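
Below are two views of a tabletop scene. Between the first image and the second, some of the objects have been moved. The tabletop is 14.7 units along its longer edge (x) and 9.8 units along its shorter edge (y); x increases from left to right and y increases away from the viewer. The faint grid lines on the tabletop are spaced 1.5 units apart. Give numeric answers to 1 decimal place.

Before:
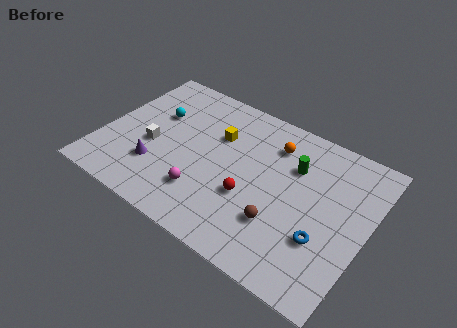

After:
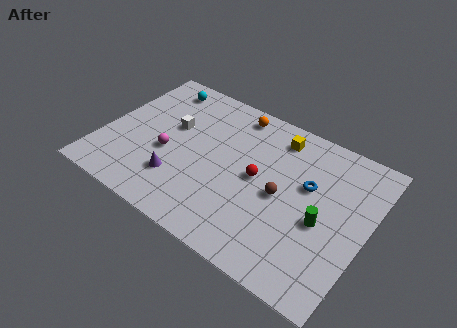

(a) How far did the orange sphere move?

2.6

The orange sphere moved from about (9.1, 7.6) to (6.7, 8.6), a distance of √(2.4² + 1.0²) ≈ 2.6.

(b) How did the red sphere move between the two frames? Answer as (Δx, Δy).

(0.2, 1.4)

From the two frames, the red sphere sits at roughly (8.5, 3.6) before and (8.7, 5.0) after.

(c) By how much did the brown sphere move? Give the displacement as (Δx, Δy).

(-0.2, 1.7)

From the two frames, the brown sphere sits at roughly (10.3, 2.9) before and (10.1, 4.6) after.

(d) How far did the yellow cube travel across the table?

3.5

The yellow cube moved from about (6.1, 6.6) to (9.2, 8.2), a distance of √(3.1² + 1.6²) ≈ 3.5.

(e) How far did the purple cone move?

1.3

The purple cone was near (3.3, 2.8) before and (4.6, 2.6) after, so it travelled √(1.3² + 0.2²) ≈ 1.3 units.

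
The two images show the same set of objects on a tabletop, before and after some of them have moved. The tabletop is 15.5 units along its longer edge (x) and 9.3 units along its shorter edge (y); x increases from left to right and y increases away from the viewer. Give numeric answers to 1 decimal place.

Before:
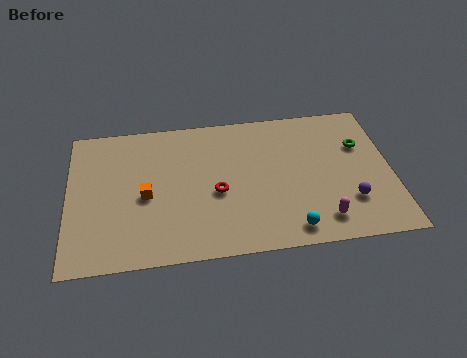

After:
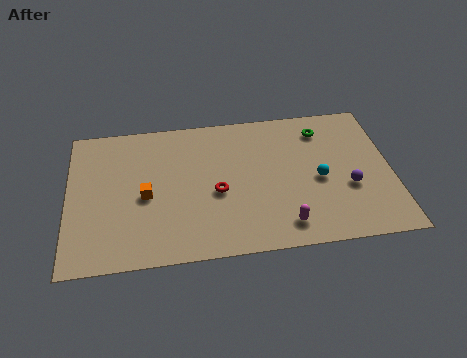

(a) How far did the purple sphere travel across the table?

0.9

The purple sphere moved from about (13.4, 2.6) to (13.4, 3.5), a distance of √(0.0² + 0.9²) ≈ 0.9.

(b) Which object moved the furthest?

the cyan sphere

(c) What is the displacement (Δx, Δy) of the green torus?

(-1.8, 1.3)

The green torus started near (14.1, 6.2) and ended near (12.3, 7.5).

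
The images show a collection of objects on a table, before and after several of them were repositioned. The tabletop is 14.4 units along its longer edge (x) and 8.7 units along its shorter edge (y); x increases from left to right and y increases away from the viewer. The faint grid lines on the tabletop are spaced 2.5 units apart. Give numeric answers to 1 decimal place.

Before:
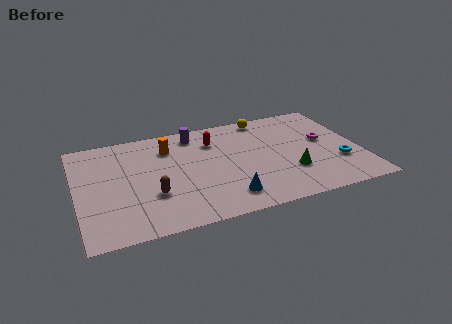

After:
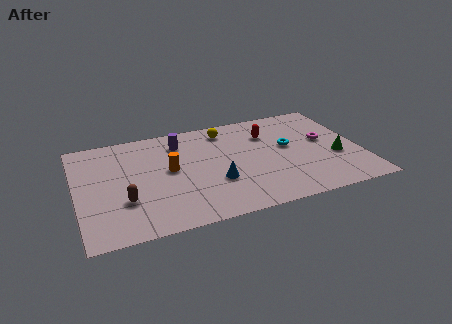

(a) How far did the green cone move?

2.5

From (10.7, 2.7) to (13.1, 3.3), the green cone covered √(2.4² + 0.6²) ≈ 2.5 units.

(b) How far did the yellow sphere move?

2.2

The yellow sphere moved from about (9.9, 7.8) to (7.8, 7.3), a distance of √(2.1² + 0.5²) ≈ 2.2.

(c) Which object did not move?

the magenta torus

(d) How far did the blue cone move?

1.5

The blue cone was near (7.3, 1.6) before and (6.9, 3.0) after, so it travelled √(0.4² + 1.4²) ≈ 1.5 units.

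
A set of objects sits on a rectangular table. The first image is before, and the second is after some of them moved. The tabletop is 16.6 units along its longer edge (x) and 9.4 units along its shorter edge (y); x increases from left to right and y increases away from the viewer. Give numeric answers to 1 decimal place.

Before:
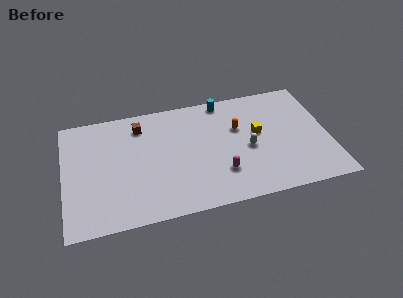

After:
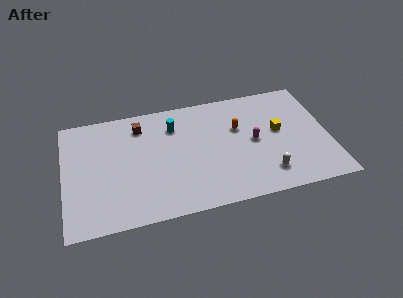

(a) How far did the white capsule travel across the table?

2.5

The white capsule moved from about (11.5, 4.2) to (12.5, 1.9), a distance of √(1.0² + 2.3²) ≈ 2.5.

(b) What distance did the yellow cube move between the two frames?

1.3

The yellow cube was near (12.2, 5.3) before and (13.5, 5.2) after, so it travelled √(1.3² + 0.1²) ≈ 1.3 units.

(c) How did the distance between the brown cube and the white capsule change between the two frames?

+2.1

They were about 7.4 units apart before and 9.5 after — 2.1 units further apart.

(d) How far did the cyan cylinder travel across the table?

3.5

The cyan cylinder was near (10.2, 8.5) before and (7.0, 7.1) after, so it travelled √(3.2² + 1.4²) ≈ 3.5 units.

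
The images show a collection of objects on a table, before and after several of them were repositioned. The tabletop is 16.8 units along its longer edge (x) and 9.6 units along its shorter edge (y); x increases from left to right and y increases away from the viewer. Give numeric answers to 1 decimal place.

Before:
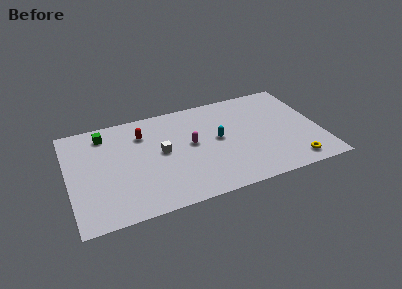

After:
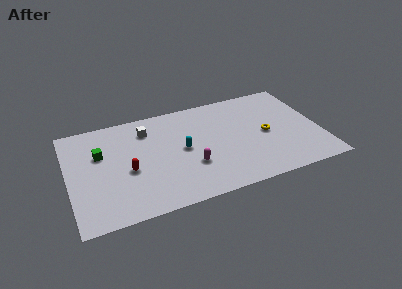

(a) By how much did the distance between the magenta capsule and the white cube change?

+3.0

They were about 2.0 units apart before and 5.0 after — 3.0 units further apart.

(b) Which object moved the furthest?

the yellow torus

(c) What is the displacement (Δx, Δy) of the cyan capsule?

(-2.4, -0.2)

The cyan capsule started near (10.0, 5.1) and ended near (7.6, 4.9).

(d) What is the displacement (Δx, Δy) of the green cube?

(-0.4, -1.8)

The green cube was at about (2.6, 8.0) and moved to about (2.2, 6.2).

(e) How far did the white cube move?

2.5

From (6.2, 5.1) to (5.4, 7.5), the white cube covered √(0.8² + 2.4²) ≈ 2.5 units.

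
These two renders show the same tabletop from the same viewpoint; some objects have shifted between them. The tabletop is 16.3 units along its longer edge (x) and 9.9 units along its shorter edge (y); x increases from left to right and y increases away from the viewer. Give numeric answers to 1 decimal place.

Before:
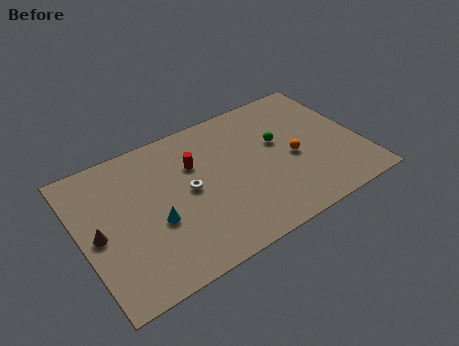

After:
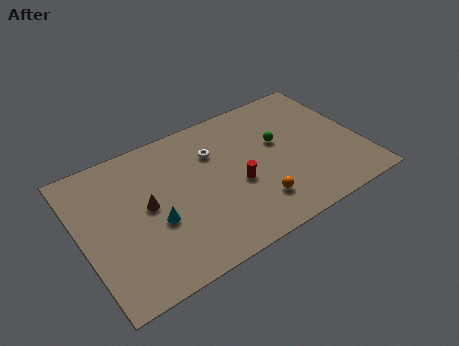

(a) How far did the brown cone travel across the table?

2.9

From (0.9, 4.7) to (3.8, 5.2), the brown cone covered √(2.9² + 0.5²) ≈ 2.9 units.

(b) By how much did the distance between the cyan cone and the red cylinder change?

+0.9

The distance was about 3.9 in the first image and 4.8 in the second, so they moved 0.9 units further apart.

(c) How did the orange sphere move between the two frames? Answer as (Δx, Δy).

(-2.6, -2.1)

The orange sphere started near (12.3, 4.4) and ended near (9.7, 2.3).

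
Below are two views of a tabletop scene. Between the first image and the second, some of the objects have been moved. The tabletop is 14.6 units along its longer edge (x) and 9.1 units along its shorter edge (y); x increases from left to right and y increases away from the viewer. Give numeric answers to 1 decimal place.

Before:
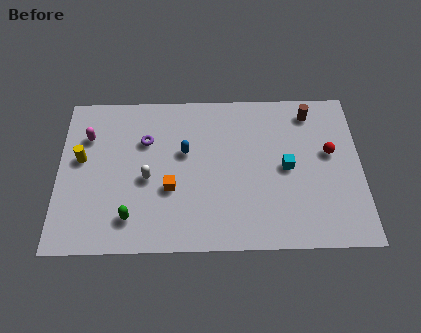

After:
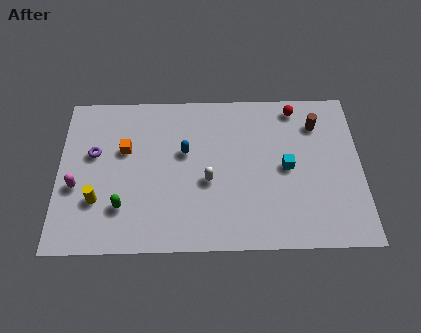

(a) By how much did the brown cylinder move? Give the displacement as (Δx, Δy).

(0.3, -0.7)

From the two frames, the brown cylinder sits at roughly (12.2, 7.7) before and (12.5, 7.0) after.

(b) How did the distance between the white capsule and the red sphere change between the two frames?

-2.9

They were about 8.9 units apart before and 6.0 after — 2.9 units closer together.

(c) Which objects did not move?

the cyan cube and the blue capsule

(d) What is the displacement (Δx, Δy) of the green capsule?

(-0.4, 0.6)

From the two frames, the green capsule sits at roughly (3.5, 1.8) before and (3.1, 2.4) after.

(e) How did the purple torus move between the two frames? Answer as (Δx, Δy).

(-2.5, -0.7)

The purple torus started near (4.2, 6.2) and ended near (1.7, 5.5).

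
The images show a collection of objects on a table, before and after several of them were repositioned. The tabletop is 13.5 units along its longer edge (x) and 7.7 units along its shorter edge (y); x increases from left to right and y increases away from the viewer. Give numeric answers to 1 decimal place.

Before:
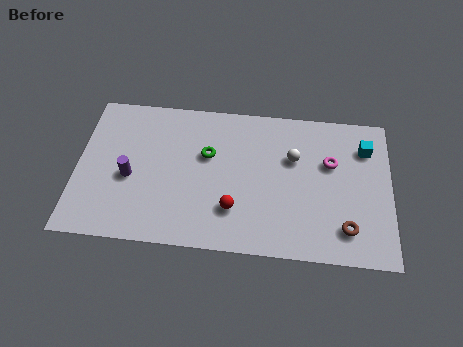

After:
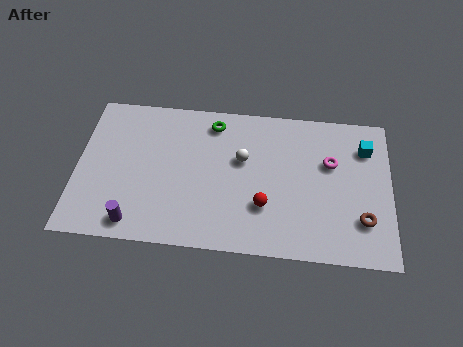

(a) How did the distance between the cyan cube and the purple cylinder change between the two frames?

+0.5

Before: roughly 10.4 units apart; after: 10.9. That's 0.5 units further apart.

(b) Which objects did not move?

the cyan cube and the magenta torus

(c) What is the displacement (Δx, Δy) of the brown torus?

(0.7, 0.5)

The brown torus was at about (11.6, 1.6) and moved to about (12.3, 2.1).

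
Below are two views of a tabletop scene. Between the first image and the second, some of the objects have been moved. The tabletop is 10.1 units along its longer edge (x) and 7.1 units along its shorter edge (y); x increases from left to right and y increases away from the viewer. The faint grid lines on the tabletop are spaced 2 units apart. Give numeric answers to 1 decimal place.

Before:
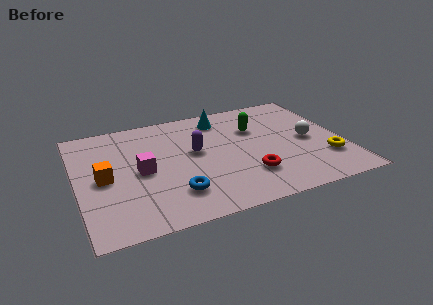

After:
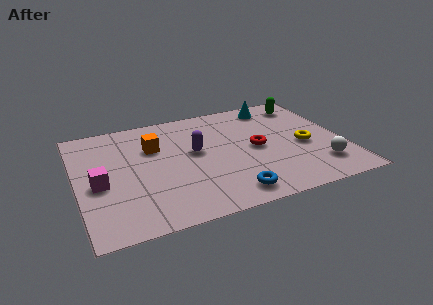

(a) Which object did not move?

the purple capsule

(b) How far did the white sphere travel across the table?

1.8

The white sphere moved from about (8.8, 3.4) to (9.0, 1.6), a distance of √(0.2² + 1.8²) ≈ 1.8.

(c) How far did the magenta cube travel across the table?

1.6

The magenta cube was near (2.4, 3.4) before and (0.8, 3.1) after, so it travelled √(1.6² + 0.3²) ≈ 1.6 units.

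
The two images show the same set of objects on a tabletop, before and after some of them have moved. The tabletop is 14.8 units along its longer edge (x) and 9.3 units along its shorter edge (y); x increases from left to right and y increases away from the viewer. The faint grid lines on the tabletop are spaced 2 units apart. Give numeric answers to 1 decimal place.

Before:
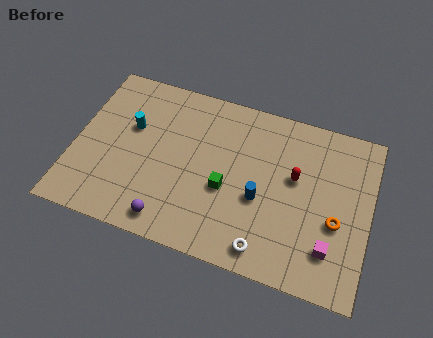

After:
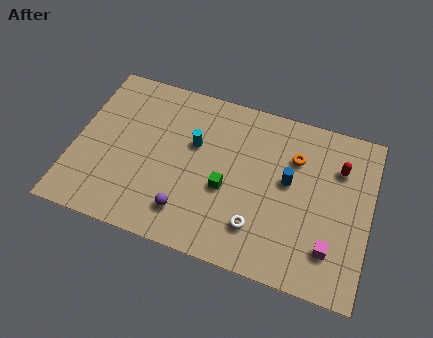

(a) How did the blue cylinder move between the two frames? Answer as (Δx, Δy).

(1.3, 1.4)

The blue cylinder was at about (9.4, 3.8) and moved to about (10.7, 5.2).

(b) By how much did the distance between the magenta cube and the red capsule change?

+0.6

They were about 3.9 units apart before and 4.5 after — 0.6 units further apart.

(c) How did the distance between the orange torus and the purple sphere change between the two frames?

-1.6

The distance was about 8.5 in the first image and 6.9 in the second, so they moved 1.6 units closer together.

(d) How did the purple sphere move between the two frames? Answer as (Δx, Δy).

(0.8, 0.7)

The purple sphere started near (5.1, 1.2) and ended near (5.9, 1.9).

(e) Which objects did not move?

the magenta cube and the green cube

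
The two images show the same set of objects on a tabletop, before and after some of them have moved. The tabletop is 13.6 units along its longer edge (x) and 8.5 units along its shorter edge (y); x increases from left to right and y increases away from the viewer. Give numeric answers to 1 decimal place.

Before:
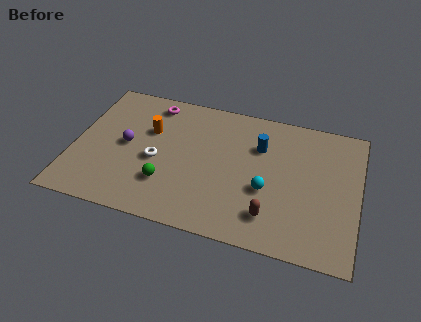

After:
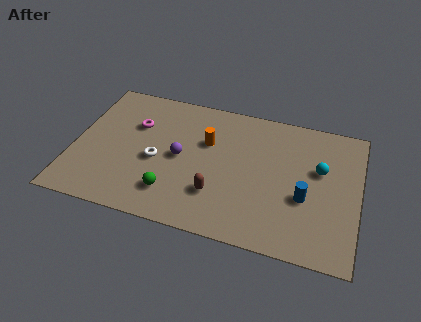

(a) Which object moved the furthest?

the blue cylinder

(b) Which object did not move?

the white torus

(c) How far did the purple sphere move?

2.6

The purple sphere was near (2.5, 4.3) before and (5.1, 4.2) after, so it travelled √(2.6² + 0.1²) ≈ 2.6 units.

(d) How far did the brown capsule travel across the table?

2.7

The brown capsule moved from about (9.6, 1.8) to (7.0, 2.4), a distance of √(2.6² + 0.6²) ≈ 2.7.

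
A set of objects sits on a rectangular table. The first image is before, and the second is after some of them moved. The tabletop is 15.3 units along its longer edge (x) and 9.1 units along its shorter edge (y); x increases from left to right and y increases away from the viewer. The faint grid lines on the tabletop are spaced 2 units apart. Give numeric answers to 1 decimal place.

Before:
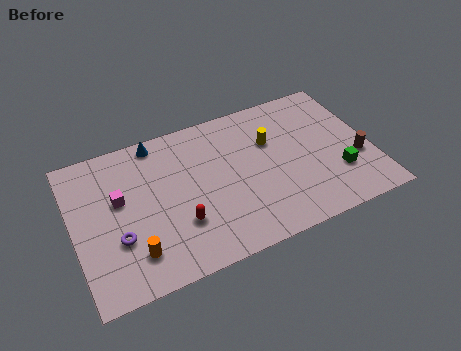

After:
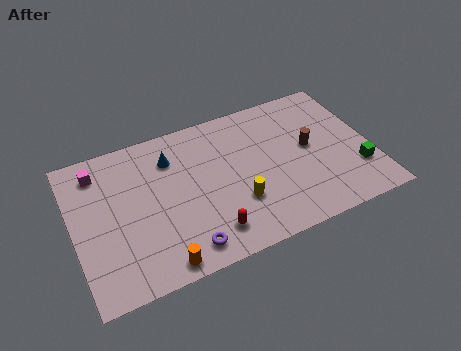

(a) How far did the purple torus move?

3.7

The purple torus was near (2.1, 3.1) before and (5.3, 1.3) after, so it travelled √(3.2² + 1.8²) ≈ 3.7 units.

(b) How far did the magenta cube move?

2.3

The magenta cube moved from about (2.4, 5.4) to (1.5, 7.5), a distance of √(0.9² + 2.1²) ≈ 2.3.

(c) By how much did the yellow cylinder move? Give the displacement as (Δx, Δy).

(-2.1, -3.1)

The yellow cylinder was at about (10.3, 6.0) and moved to about (8.2, 2.9).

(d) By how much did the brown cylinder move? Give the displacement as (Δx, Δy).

(-2.3, 1.6)

The brown cylinder started near (14.5, 3.3) and ended near (12.2, 4.9).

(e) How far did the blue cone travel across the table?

1.4

The blue cone was near (4.6, 8.2) before and (5.2, 6.9) after, so it travelled √(0.6² + 1.3²) ≈ 1.4 units.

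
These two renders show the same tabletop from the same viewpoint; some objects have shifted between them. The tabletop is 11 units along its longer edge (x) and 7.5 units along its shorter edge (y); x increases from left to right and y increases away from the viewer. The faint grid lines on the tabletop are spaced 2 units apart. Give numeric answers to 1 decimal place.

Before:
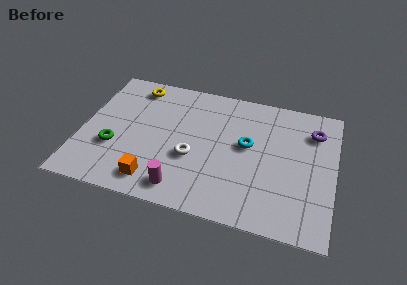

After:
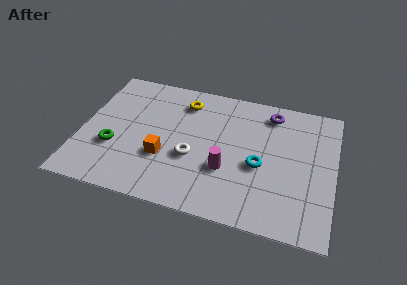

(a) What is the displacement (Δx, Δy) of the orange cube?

(0.3, 1.4)

From the two frames, the orange cube sits at roughly (3.4, 1.2) before and (3.7, 2.6) after.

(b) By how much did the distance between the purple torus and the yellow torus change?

-4.1

Before: roughly 7.9 units apart; after: 3.8. That's 4.1 units closer together.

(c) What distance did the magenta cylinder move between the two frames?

2.3

The magenta cylinder moved from about (4.6, 1.1) to (6.4, 2.6), a distance of √(1.8² + 1.5²) ≈ 2.3.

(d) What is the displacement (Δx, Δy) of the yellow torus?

(2.2, -0.4)

The yellow torus was at about (2.1, 6.4) and moved to about (4.3, 6.0).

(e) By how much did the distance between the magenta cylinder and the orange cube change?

+1.5

Before: roughly 1.2 units apart; after: 2.7. That's 1.5 units further apart.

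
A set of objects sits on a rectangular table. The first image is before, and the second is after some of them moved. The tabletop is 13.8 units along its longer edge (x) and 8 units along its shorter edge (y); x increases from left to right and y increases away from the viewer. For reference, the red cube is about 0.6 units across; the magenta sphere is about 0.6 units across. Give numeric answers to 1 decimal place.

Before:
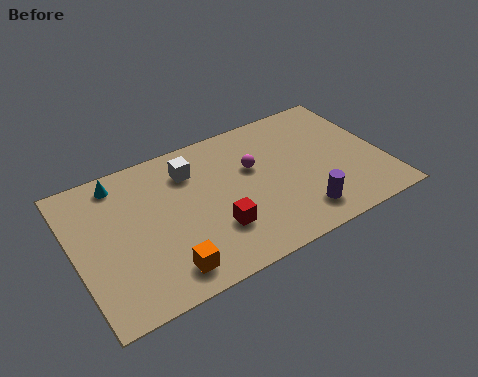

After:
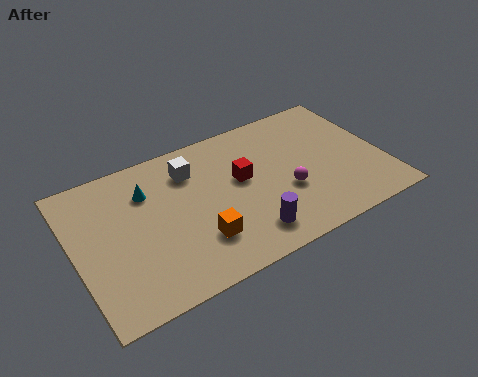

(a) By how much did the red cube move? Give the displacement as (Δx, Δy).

(1.5, 2.2)

The red cube started near (6.0, 2.4) and ended near (7.5, 4.6).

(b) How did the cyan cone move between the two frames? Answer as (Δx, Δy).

(1.1, -1.1)

The cyan cone started near (2.3, 6.9) and ended near (3.4, 5.8).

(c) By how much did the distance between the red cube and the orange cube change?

+0.7

They were about 2.6 units apart before and 3.3 after — 0.7 units further apart.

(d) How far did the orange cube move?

1.8

The orange cube was near (3.6, 1.3) before and (5.2, 2.2) after, so it travelled √(1.6² + 0.9²) ≈ 1.8 units.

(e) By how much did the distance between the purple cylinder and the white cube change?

-1.3

They were about 6.3 units apart before and 5.0 after — 1.3 units closer together.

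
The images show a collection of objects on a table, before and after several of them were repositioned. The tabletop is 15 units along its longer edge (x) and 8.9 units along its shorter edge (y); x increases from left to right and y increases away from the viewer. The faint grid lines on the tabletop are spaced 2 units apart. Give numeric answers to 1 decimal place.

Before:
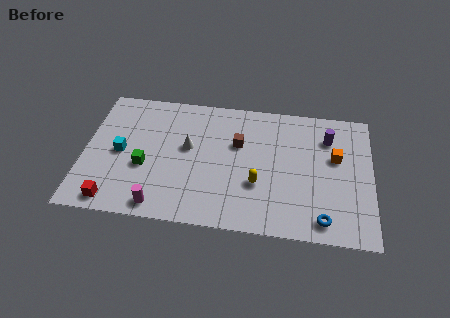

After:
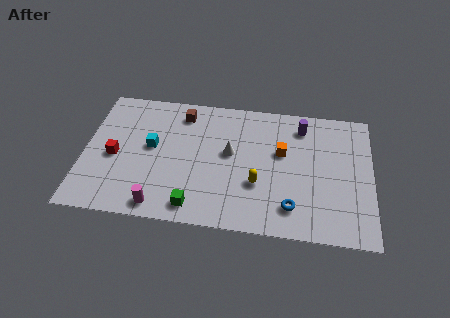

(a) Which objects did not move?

the magenta cylinder and the yellow capsule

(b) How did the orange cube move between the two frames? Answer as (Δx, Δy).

(-2.8, 0.0)

The orange cube was at about (13.1, 5.4) and moved to about (10.3, 5.4).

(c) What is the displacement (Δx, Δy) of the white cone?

(2.2, -0.1)

The white cone started near (5.4, 5.1) and ended near (7.6, 5.0).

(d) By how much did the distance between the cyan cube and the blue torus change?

-3.0

Before: roughly 11.0 units apart; after: 8.0. That's 3.0 units closer together.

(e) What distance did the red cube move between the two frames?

3.0

The red cube was near (1.7, 1.0) before and (1.6, 4.0) after, so it travelled √(0.1² + 3.0²) ≈ 3.0 units.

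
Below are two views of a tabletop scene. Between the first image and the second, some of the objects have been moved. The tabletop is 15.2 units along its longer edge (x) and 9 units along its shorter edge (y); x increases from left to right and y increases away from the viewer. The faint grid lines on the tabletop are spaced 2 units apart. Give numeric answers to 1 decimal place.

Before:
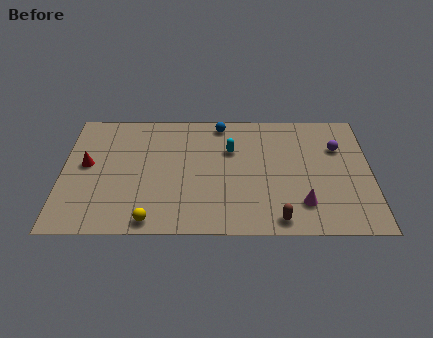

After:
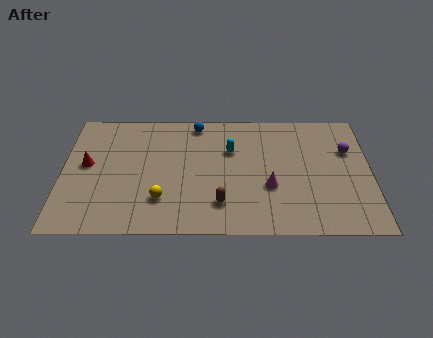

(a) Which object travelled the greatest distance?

the brown capsule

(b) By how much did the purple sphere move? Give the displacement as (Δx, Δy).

(0.5, -0.2)

The purple sphere started near (13.6, 6.2) and ended near (14.1, 6.0).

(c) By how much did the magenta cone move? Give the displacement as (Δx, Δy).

(-1.6, 1.2)

The magenta cone was at about (11.8, 2.1) and moved to about (10.2, 3.3).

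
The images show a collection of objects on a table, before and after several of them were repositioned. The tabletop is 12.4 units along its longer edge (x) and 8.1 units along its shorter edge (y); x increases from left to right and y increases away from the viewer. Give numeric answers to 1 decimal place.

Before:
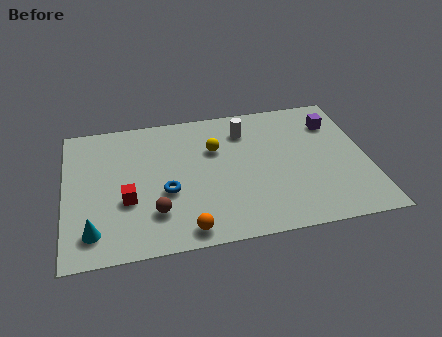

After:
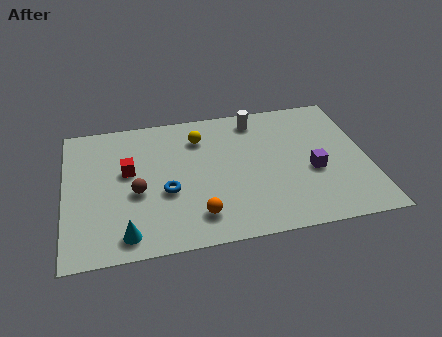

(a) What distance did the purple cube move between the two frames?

3.0

From (11.2, 6.1) to (10.1, 3.3), the purple cube covered √(1.1² + 2.8²) ≈ 3.0 units.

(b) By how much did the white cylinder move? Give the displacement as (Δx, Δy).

(0.5, 0.6)

From the two frames, the white cylinder sits at roughly (7.5, 6.3) before and (8.0, 6.9) after.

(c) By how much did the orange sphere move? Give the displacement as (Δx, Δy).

(0.5, 0.7)

The orange sphere was at about (4.8, 0.9) and moved to about (5.3, 1.6).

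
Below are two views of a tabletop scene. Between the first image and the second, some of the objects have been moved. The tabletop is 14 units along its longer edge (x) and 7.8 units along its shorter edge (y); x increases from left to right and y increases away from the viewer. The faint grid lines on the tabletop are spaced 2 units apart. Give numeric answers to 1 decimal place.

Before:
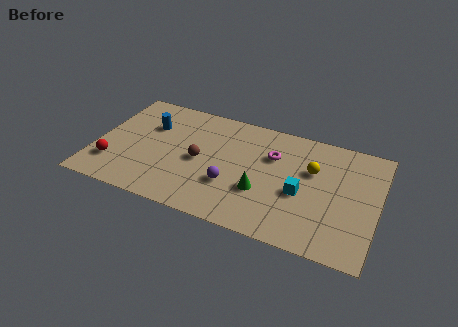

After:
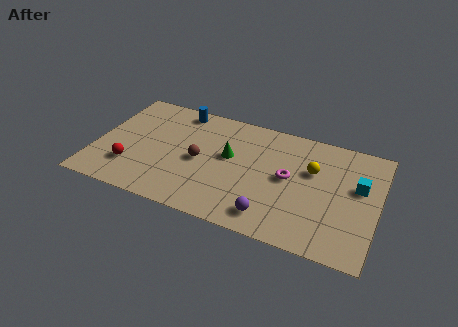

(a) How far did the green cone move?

2.5

From (8.4, 2.7) to (6.6, 4.5), the green cone covered √(1.8² + 1.8²) ≈ 2.5 units.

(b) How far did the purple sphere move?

2.5

The purple sphere was near (6.9, 2.6) before and (9.0, 1.3) after, so it travelled √(2.1² + 1.3²) ≈ 2.5 units.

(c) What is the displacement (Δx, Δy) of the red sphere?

(0.9, 0.1)

The red sphere was at about (1.0, 2.0) and moved to about (1.9, 2.1).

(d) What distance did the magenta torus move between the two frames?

1.5

The magenta torus was near (8.7, 5.3) before and (9.6, 4.1) after, so it travelled √(0.9² + 1.2²) ≈ 1.5 units.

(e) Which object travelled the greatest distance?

the cyan cube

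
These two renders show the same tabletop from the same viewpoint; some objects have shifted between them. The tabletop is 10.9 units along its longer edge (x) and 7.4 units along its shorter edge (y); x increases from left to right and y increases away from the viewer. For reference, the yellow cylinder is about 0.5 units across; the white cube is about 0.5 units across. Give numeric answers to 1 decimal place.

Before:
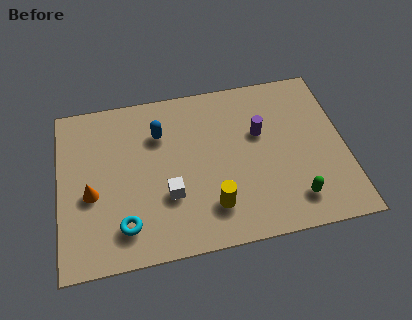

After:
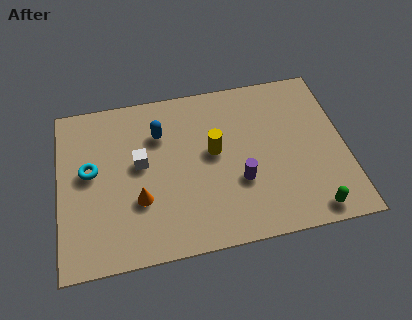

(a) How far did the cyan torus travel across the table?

2.9

From (2.4, 1.5) to (1.2, 4.1), the cyan torus covered √(1.2² + 2.6²) ≈ 2.9 units.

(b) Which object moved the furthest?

the cyan torus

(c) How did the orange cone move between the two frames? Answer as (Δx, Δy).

(1.8, -0.6)

From the two frames, the orange cone sits at roughly (1.2, 3.1) before and (3.0, 2.5) after.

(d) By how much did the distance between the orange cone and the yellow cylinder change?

-1.4

The distance was about 4.7 in the first image and 3.3 in the second, so they moved 1.4 units closer together.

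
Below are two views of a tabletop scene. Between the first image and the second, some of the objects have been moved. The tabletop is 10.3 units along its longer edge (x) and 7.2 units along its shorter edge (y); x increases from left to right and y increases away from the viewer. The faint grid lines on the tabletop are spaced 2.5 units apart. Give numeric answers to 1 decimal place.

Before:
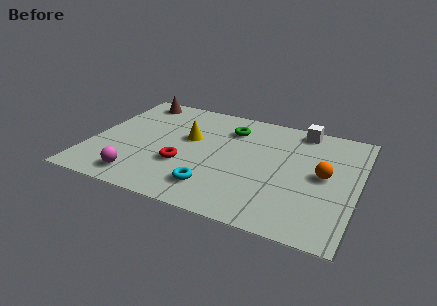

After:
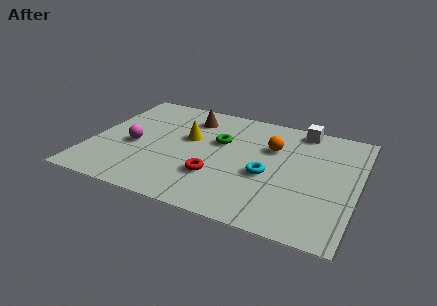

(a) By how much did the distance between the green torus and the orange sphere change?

-2.2

They were about 4.2 units apart before and 2.0 after — 2.2 units closer together.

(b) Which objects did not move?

the yellow cone and the white cube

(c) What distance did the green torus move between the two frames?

1.0

From (5.2, 5.5) to (4.9, 4.5), the green torus covered √(0.3² + 1.0²) ≈ 1.0 units.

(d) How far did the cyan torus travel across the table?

2.4

From (5.0, 1.5) to (6.9, 3.0), the cyan torus covered √(1.9² + 1.5²) ≈ 2.4 units.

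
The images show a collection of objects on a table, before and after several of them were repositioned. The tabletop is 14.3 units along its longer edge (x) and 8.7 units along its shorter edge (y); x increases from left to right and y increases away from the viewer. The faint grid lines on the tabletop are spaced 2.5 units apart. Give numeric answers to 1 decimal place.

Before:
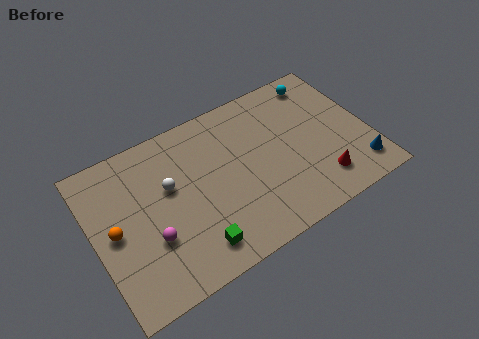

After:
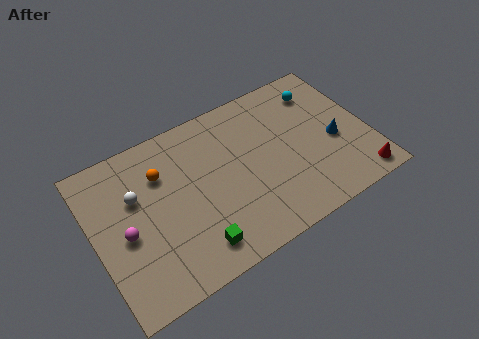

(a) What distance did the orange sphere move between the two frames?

3.3

The orange sphere was near (1.0, 4.3) before and (3.7, 6.2) after, so it travelled √(2.7² + 1.9²) ≈ 3.3 units.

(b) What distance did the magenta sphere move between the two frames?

1.5

From (2.7, 3.0) to (1.5, 3.9), the magenta sphere covered √(1.2² + 0.9²) ≈ 1.5 units.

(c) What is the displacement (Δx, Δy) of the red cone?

(1.9, -0.8)

The red cone was at about (11.4, 1.8) and moved to about (13.3, 1.0).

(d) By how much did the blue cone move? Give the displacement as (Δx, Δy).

(-0.9, 2.1)

From the two frames, the blue cone sits at roughly (13.4, 1.6) before and (12.5, 3.7) after.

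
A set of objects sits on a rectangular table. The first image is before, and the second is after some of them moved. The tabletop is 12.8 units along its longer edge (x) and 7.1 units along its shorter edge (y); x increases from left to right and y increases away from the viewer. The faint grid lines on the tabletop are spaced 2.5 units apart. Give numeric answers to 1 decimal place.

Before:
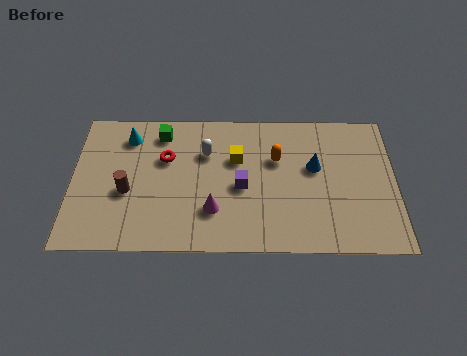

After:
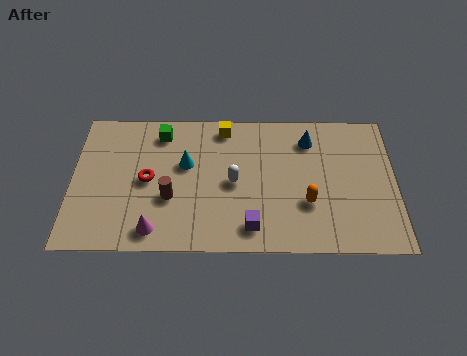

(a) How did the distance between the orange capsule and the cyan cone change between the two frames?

-0.8

The distance was about 6.0 in the first image and 5.2 in the second, so they moved 0.8 units closer together.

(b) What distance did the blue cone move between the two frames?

1.4

From (9.6, 4.2) to (9.4, 5.6), the blue cone covered √(0.2² + 1.4²) ≈ 1.4 units.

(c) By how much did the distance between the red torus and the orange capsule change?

+2.0

They were about 4.4 units apart before and 6.4 after — 2.0 units further apart.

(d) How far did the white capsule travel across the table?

1.9

From (5.3, 4.9) to (6.4, 3.4), the white capsule covered √(1.1² + 1.5²) ≈ 1.9 units.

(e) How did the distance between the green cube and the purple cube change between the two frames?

+1.7

The distance was about 4.2 in the first image and 5.9 in the second, so they moved 1.7 units further apart.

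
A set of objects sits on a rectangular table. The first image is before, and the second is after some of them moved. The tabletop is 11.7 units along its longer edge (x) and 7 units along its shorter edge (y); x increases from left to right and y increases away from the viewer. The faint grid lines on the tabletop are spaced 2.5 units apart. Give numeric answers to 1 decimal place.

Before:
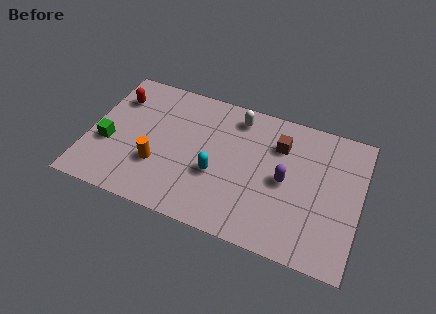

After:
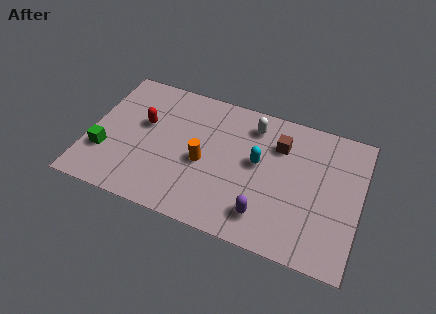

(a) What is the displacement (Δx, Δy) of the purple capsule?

(-0.7, -2.0)

The purple capsule was at about (8.5, 3.4) and moved to about (7.8, 1.4).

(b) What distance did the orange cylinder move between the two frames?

2.1

From (3.1, 2.3) to (5.0, 3.1), the orange cylinder covered √(1.9² + 0.8²) ≈ 2.1 units.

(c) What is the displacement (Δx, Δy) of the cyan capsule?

(1.7, 1.2)

The cyan capsule started near (5.6, 2.7) and ended near (7.3, 3.9).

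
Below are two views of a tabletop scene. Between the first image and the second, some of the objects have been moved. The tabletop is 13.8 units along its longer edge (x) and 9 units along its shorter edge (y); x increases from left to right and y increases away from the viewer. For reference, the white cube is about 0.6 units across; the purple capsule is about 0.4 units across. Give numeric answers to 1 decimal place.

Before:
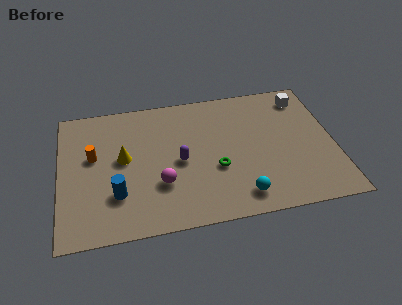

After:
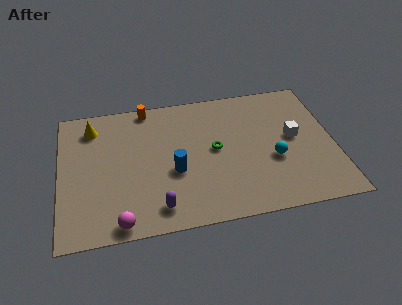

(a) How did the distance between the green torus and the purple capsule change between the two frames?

+2.5

They were about 2.0 units apart before and 4.5 after — 2.5 units further apart.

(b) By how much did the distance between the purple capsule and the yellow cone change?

+3.8

The distance was about 2.9 in the first image and 6.7 in the second, so they moved 3.8 units further apart.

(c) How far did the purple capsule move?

3.0

The purple capsule moved from about (6.0, 4.2) to (4.8, 1.4), a distance of √(1.2² + 2.8²) ≈ 3.0.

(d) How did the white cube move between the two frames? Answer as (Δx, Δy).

(-0.7, -2.7)

The white cube was at about (12.5, 7.5) and moved to about (11.8, 4.8).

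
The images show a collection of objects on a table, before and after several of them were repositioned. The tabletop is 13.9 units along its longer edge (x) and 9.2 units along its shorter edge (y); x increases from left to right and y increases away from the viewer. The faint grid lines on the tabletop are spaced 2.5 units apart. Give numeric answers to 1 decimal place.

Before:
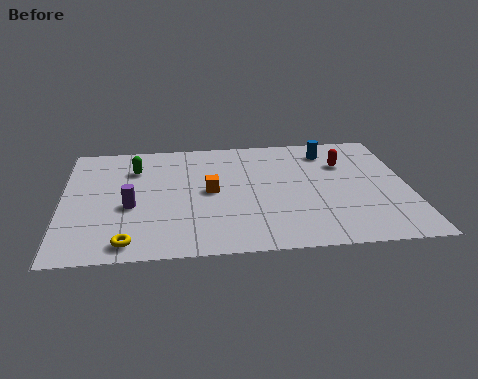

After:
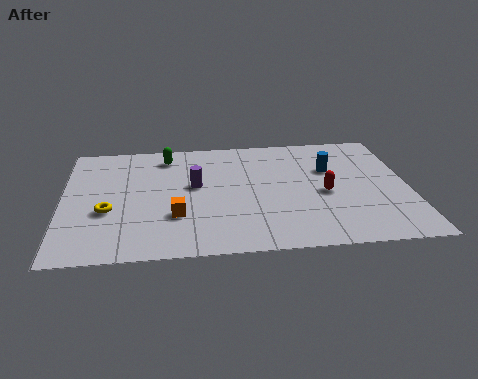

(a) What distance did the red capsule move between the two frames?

2.5

The red capsule moved from about (11.4, 6.4) to (10.5, 4.1), a distance of √(0.9² + 2.3²) ≈ 2.5.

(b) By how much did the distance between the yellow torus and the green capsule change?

-0.9

They were about 5.7 units apart before and 4.8 after — 0.9 units closer together.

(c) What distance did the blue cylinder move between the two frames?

1.5

The blue cylinder moved from about (10.8, 7.5) to (10.8, 6.0), a distance of √(0.0² + 1.5²) ≈ 1.5.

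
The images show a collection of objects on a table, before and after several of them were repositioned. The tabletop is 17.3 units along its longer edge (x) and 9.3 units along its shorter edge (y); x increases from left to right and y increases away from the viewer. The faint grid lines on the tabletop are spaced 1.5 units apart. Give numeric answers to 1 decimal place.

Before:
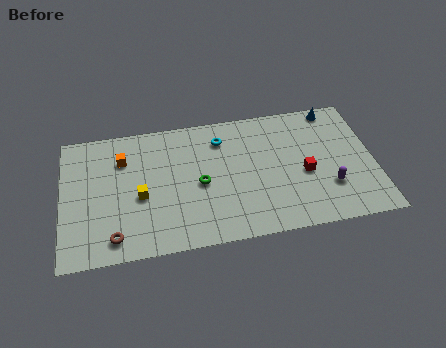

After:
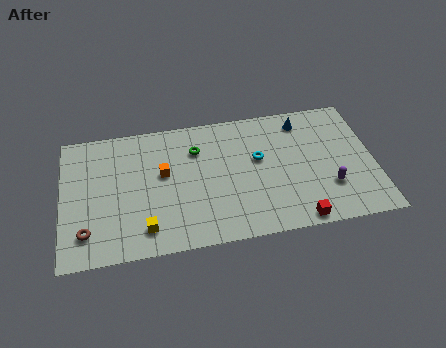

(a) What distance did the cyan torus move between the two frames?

2.7

From (8.9, 7.3) to (10.9, 5.5), the cyan torus covered √(2.0² + 1.8²) ≈ 2.7 units.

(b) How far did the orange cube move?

2.6

The orange cube was near (3.4, 6.8) before and (5.6, 5.4) after, so it travelled √(2.2² + 1.4²) ≈ 2.6 units.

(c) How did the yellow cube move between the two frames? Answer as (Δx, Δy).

(0.2, -2.3)

From the two frames, the yellow cube sits at roughly (4.3, 4.0) before and (4.5, 1.7) after.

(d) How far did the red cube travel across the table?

3.3

The red cube was near (13.4, 4.0) before and (12.8, 0.8) after, so it travelled √(0.6² + 3.2²) ≈ 3.3 units.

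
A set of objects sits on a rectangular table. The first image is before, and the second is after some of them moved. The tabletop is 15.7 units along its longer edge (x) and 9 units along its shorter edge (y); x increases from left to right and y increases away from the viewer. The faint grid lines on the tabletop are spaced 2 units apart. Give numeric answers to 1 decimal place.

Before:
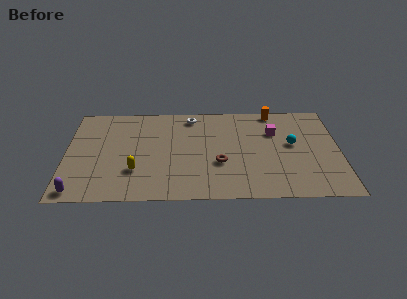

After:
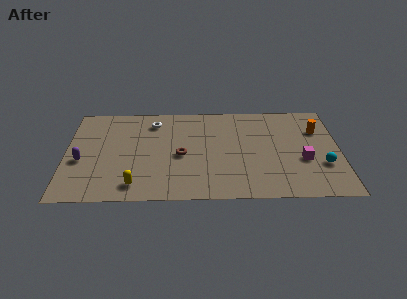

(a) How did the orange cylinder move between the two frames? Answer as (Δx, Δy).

(2.5, -1.9)

The orange cylinder started near (12.0, 8.2) and ended near (14.5, 6.3).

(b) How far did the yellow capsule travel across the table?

1.3

The yellow capsule was near (4.0, 2.7) before and (4.0, 1.4) after, so it travelled √(0.0² + 1.3²) ≈ 1.3 units.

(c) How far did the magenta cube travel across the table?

3.1

The magenta cube was near (12.0, 6.2) before and (13.6, 3.5) after, so it travelled √(1.6² + 2.7²) ≈ 3.1 units.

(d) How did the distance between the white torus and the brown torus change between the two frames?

-1.2

Before: roughly 4.8 units apart; after: 3.6. That's 1.2 units closer together.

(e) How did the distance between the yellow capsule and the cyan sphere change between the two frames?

+1.5

Before: roughly 9.3 units apart; after: 10.8. That's 1.5 units further apart.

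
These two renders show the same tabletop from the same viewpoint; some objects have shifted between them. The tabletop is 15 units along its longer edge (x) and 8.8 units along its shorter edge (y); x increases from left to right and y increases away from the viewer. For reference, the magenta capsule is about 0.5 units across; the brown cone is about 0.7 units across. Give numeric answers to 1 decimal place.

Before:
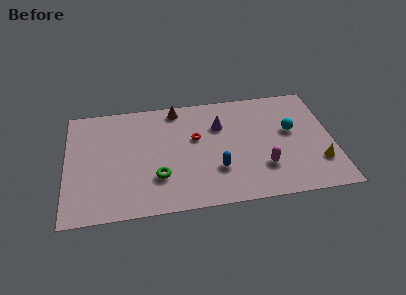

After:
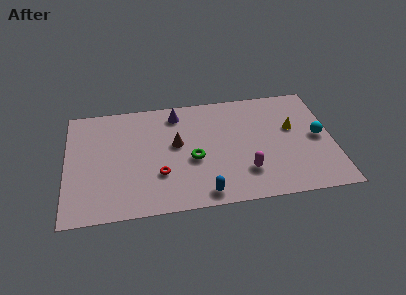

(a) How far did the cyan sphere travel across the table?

1.7

The cyan sphere moved from about (12.7, 5.1) to (14.2, 4.4), a distance of √(1.5² + 0.7²) ≈ 1.7.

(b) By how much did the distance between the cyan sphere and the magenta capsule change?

+1.6

Before: roughly 3.1 units apart; after: 4.7. That's 1.6 units further apart.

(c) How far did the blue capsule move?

1.9

The blue capsule moved from about (8.4, 2.7) to (7.6, 1.0), a distance of √(0.8² + 1.7²) ≈ 1.9.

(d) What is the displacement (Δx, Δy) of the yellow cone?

(-1.3, 2.9)

The yellow cone was at about (14.1, 2.4) and moved to about (12.8, 5.3).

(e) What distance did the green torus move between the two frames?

2.3

The green torus was near (5.1, 2.6) before and (7.1, 3.7) after, so it travelled √(2.0² + 1.1²) ≈ 2.3 units.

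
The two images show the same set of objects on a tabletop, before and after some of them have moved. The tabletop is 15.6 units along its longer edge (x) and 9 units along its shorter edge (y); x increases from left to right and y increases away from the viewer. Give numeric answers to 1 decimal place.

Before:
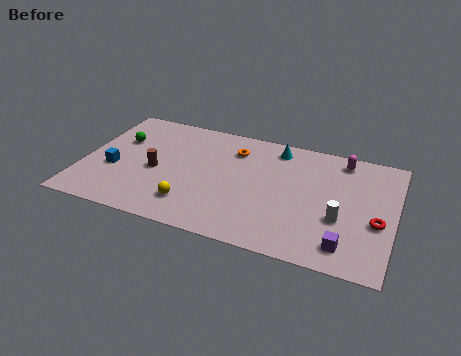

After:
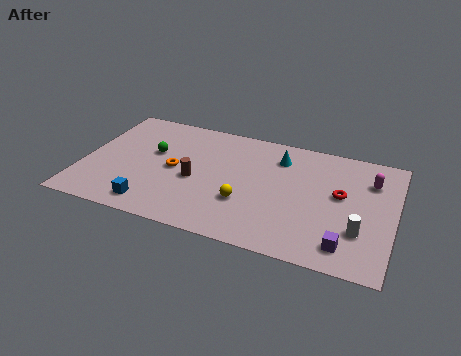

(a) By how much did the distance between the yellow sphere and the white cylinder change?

-1.7

They were about 7.4 units apart before and 5.7 after — 1.7 units closer together.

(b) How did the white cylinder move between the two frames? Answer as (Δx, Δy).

(1.0, -0.6)

The white cylinder was at about (13.0, 3.3) and moved to about (14.0, 2.7).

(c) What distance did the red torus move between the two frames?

2.4

From (14.8, 3.6) to (12.9, 5.1), the red torus covered √(1.9² + 1.5²) ≈ 2.4 units.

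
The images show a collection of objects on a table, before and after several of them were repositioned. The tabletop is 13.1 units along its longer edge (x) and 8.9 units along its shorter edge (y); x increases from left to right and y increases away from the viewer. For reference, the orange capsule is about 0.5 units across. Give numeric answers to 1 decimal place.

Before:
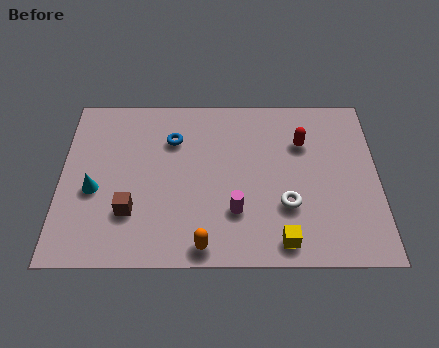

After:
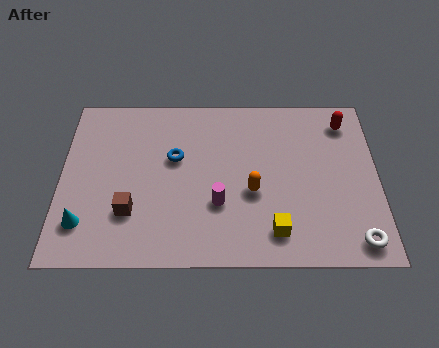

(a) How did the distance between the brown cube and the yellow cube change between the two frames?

-0.4

The distance was about 6.4 in the first image and 6.0 in the second, so they moved 0.4 units closer together.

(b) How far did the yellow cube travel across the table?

0.6

The yellow cube was near (9.1, 1.1) before and (8.8, 1.6) after, so it travelled √(0.3² + 0.5²) ≈ 0.6 units.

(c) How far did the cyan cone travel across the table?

1.7

The cyan cone moved from about (1.4, 3.7) to (1.0, 2.0), a distance of √(0.4² + 1.7²) ≈ 1.7.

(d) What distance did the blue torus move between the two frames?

1.0

The blue torus moved from about (4.6, 6.4) to (4.7, 5.4), a distance of √(0.1² + 1.0²) ≈ 1.0.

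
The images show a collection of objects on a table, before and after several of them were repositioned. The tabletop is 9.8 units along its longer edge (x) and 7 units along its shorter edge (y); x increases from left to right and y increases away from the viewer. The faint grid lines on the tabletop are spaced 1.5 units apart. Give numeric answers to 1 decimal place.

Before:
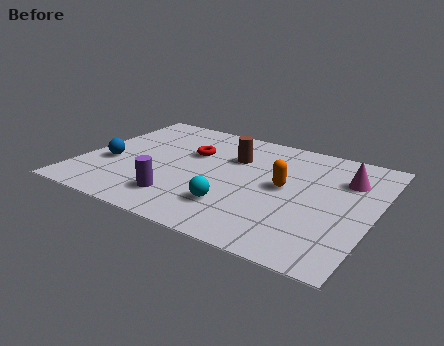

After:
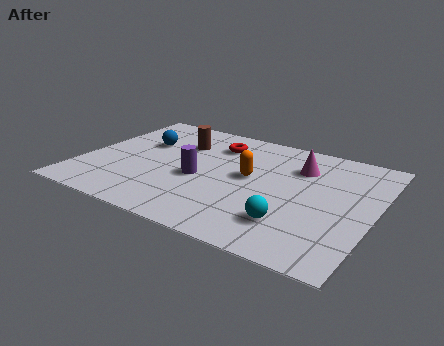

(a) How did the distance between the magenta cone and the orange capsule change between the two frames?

-0.3

They were about 2.3 units apart before and 2.0 after — 0.3 units closer together.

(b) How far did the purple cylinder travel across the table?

1.6

The purple cylinder moved from about (3.6, 1.5) to (4.0, 3.0), a distance of √(0.4² + 1.5²) ≈ 1.6.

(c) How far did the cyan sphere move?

1.9

The cyan sphere was near (5.4, 1.8) before and (7.3, 1.7) after, so it travelled √(1.9² + 0.1²) ≈ 1.9 units.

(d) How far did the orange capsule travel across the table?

1.2

From (6.8, 3.7) to (5.6, 3.8), the orange capsule covered √(1.2² + 0.1²) ≈ 1.2 units.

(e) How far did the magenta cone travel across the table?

1.6

From (8.7, 5.0) to (7.1, 5.1), the magenta cone covered √(1.6² + 0.1²) ≈ 1.6 units.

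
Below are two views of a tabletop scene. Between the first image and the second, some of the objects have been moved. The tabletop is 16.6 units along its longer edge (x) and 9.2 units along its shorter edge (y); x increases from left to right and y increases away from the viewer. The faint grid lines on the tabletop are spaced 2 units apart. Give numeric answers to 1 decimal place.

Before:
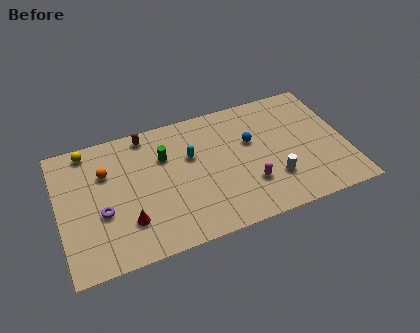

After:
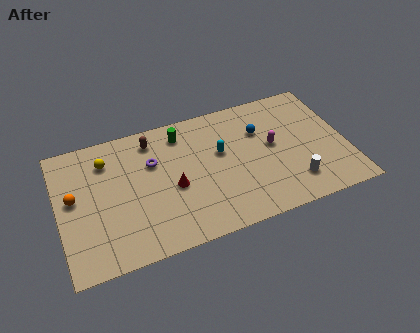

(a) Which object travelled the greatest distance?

the purple torus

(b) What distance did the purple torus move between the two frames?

4.0

The purple torus was near (2.4, 3.6) before and (5.5, 6.1) after, so it travelled √(3.1² + 2.5²) ≈ 4.0 units.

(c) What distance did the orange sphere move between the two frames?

2.2

From (2.8, 6.3) to (0.9, 5.1), the orange sphere covered √(1.9² + 1.2²) ≈ 2.2 units.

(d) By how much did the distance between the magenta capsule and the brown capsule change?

-0.5

The distance was about 7.8 in the first image and 7.3 in the second, so they moved 0.5 units closer together.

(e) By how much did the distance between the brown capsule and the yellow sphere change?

-0.6

The distance was about 3.4 in the first image and 2.8 in the second, so they moved 0.6 units closer together.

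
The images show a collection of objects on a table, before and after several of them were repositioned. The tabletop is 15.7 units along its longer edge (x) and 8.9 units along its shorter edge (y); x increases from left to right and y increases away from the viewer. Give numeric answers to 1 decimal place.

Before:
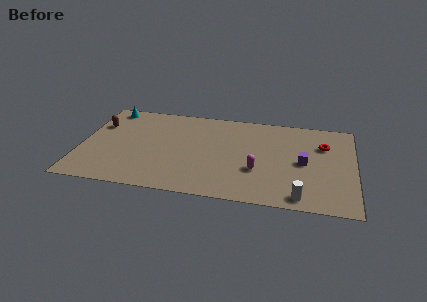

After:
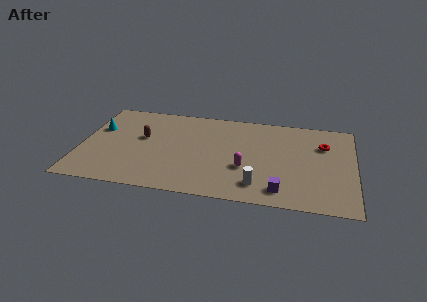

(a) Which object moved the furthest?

the purple cube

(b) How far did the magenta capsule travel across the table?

0.7

The magenta capsule moved from about (10.2, 3.1) to (9.5, 3.2), a distance of √(0.7² + 0.1²) ≈ 0.7.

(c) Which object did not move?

the red torus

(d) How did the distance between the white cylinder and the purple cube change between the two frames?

-2.0

Before: roughly 3.3 units apart; after: 1.3. That's 2.0 units closer together.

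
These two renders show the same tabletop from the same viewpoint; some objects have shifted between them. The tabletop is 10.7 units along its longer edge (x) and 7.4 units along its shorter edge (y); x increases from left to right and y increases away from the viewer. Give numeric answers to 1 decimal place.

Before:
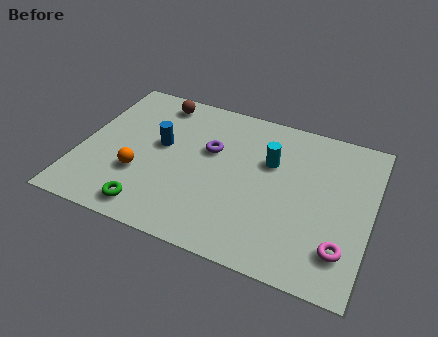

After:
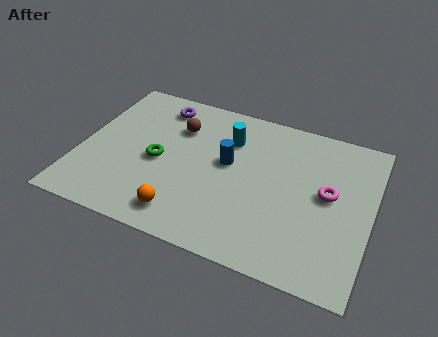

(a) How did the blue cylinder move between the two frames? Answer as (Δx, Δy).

(2.5, 0.0)

The blue cylinder was at about (2.9, 4.2) and moved to about (5.4, 4.2).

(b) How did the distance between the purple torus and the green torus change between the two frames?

-1.2

The distance was about 4.0 in the first image and 2.8 in the second, so they moved 1.2 units closer together.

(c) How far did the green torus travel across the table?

2.4

The green torus was near (2.9, 1.0) before and (2.9, 3.4) after, so it travelled √(0.0² + 2.4²) ≈ 2.4 units.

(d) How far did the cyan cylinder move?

1.7

The cyan cylinder moved from about (6.9, 4.8) to (5.3, 5.4), a distance of √(1.6² + 0.6²) ≈ 1.7.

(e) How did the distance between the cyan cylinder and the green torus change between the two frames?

-2.4

The distance was about 5.5 in the first image and 3.1 in the second, so they moved 2.4 units closer together.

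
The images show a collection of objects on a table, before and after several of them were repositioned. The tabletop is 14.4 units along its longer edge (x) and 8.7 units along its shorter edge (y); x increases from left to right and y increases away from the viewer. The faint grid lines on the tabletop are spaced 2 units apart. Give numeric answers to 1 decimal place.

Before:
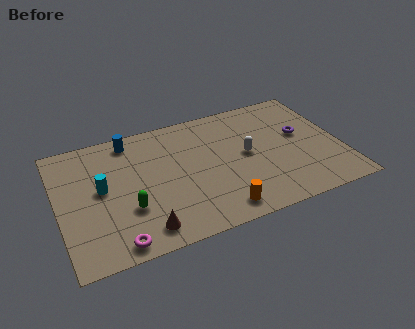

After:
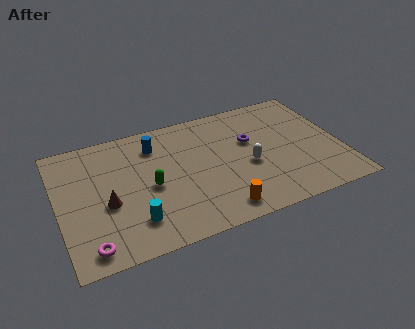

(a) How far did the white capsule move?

0.8

From (9.6, 4.5) to (9.6, 3.7), the white capsule covered √(0.0² + 0.8²) ≈ 0.8 units.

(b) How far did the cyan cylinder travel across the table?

3.0

The cyan cylinder was near (2.2, 4.7) before and (3.6, 2.0) after, so it travelled √(1.4² + 2.7²) ≈ 3.0 units.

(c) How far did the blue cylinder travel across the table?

1.4

The blue cylinder was near (3.9, 7.6) before and (5.1, 6.8) after, so it travelled √(1.2² + 0.8²) ≈ 1.4 units.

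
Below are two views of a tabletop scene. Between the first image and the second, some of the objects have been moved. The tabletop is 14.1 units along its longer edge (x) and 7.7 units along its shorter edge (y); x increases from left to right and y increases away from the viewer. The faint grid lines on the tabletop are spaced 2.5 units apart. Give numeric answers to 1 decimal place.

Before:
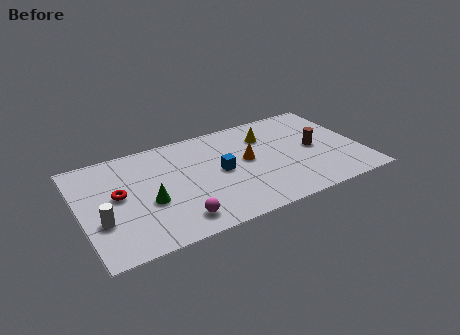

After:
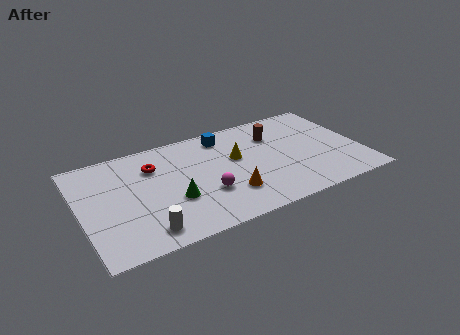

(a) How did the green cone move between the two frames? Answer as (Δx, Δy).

(1.2, -0.3)

The green cone started near (3.3, 3.1) and ended near (4.5, 2.8).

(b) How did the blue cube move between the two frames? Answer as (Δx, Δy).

(0.5, 2.6)

The blue cube started near (7.0, 3.9) and ended near (7.5, 6.5).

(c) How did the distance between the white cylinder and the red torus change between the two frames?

+2.7

Before: roughly 1.8 units apart; after: 4.5. That's 2.7 units further apart.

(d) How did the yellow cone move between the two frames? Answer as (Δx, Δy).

(-1.7, -1.1)

The yellow cone was at about (9.6, 5.7) and moved to about (7.9, 4.6).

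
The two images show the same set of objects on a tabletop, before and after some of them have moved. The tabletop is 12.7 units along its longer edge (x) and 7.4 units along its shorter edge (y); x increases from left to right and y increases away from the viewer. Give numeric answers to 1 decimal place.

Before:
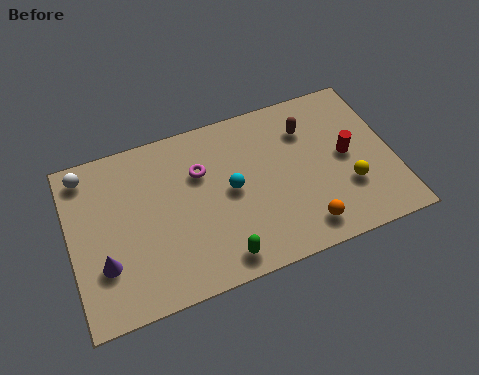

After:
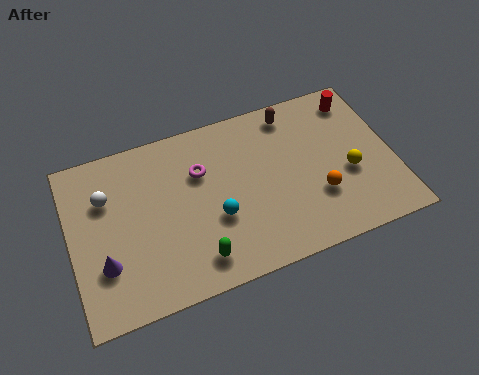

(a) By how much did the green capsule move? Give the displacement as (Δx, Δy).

(-0.9, 0.3)

The green capsule started near (5.6, 1.0) and ended near (4.7, 1.3).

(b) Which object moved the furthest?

the red cylinder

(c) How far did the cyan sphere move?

1.2

From (6.3, 3.8) to (5.6, 2.8), the cyan sphere covered √(0.7² + 1.0²) ≈ 1.2 units.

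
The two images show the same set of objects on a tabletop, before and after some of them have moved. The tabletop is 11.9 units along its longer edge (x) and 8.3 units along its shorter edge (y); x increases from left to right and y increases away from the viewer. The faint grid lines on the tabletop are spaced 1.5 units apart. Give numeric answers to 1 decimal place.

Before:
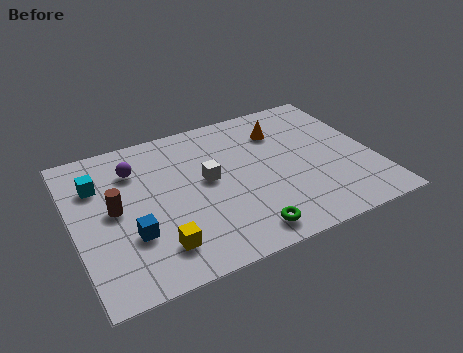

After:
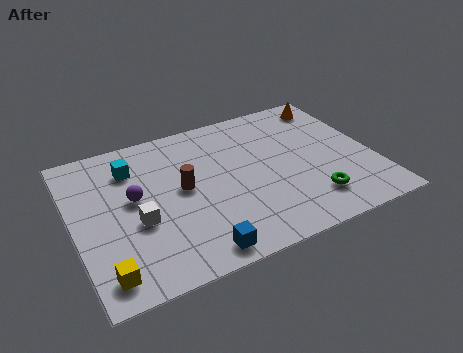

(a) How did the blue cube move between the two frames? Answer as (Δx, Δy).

(2.3, -1.8)

The blue cube was at about (2.1, 2.7) and moved to about (4.4, 0.9).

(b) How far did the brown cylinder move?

2.7

From (1.6, 4.3) to (4.3, 4.4), the brown cylinder covered √(2.7² + 0.1²) ≈ 2.7 units.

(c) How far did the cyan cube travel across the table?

1.5

The cyan cube moved from about (1.1, 5.9) to (2.5, 6.3), a distance of √(1.4² + 0.4²) ≈ 1.5.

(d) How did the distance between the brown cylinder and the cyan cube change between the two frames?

+0.9

The distance was about 1.7 in the first image and 2.6 in the second, so they moved 0.9 units further apart.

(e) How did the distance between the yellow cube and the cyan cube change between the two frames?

+0.7

The distance was about 4.6 in the first image and 5.3 in the second, so they moved 0.7 units further apart.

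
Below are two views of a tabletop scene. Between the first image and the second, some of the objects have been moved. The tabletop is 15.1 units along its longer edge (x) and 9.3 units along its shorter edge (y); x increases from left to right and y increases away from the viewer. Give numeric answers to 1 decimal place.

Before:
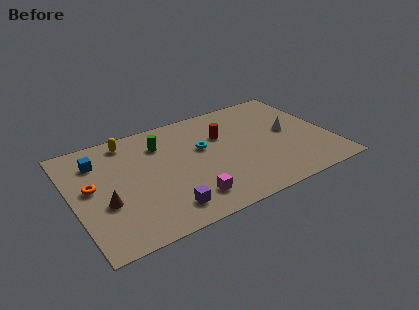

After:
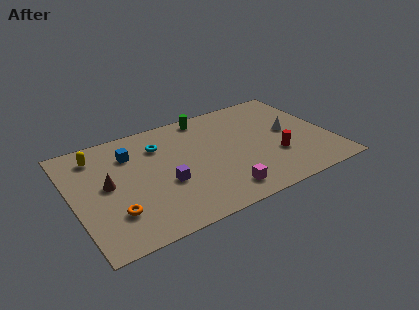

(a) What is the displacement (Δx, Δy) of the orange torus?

(1.0, -2.6)

From the two frames, the orange torus sits at roughly (1.1, 5.1) before and (2.1, 2.5) after.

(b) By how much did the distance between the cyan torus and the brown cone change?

-2.5

The distance was about 6.4 in the first image and 3.9 in the second, so they moved 2.5 units closer together.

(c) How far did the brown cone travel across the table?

1.4

From (1.7, 3.5) to (2.0, 4.9), the brown cone covered √(0.3² + 1.4²) ≈ 1.4 units.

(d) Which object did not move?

the white cone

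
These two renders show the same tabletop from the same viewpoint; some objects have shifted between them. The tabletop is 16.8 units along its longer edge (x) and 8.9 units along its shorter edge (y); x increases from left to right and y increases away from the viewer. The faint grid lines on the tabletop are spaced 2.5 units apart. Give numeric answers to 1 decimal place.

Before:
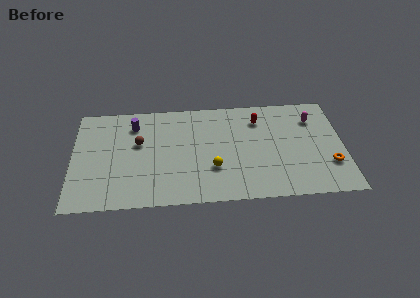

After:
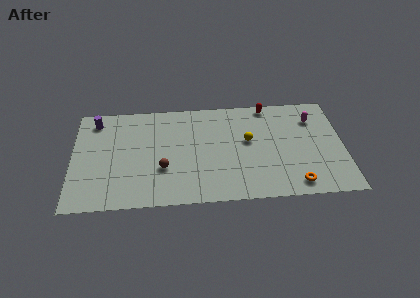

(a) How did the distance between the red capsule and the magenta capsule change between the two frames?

-0.3

They were about 3.4 units apart before and 3.1 after — 0.3 units closer together.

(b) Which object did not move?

the magenta capsule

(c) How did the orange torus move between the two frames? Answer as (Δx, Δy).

(-2.2, -1.5)

The orange torus started near (15.9, 2.7) and ended near (13.7, 1.2).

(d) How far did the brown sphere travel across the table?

2.7

The brown sphere was near (4.1, 5.4) before and (5.6, 3.1) after, so it travelled √(1.5² + 2.3²) ≈ 2.7 units.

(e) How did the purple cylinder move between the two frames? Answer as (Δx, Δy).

(-2.4, 0.5)

From the two frames, the purple cylinder sits at roughly (3.8, 7.0) before and (1.4, 7.5) after.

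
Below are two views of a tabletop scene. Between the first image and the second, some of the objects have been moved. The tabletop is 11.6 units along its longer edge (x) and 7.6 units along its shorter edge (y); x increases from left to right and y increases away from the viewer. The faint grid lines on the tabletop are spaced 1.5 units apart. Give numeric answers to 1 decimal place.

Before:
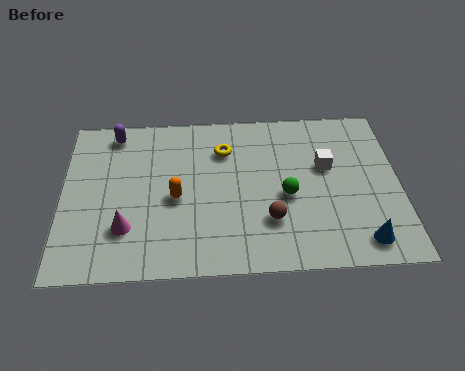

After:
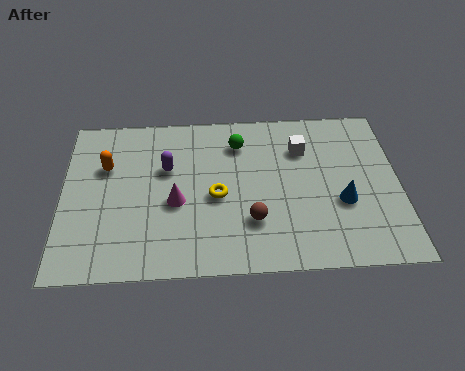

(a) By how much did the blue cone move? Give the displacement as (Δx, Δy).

(-0.6, 1.8)

From the two frames, the blue cone sits at roughly (10.2, 1.1) before and (9.6, 2.9) after.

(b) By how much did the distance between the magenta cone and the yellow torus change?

-3.5

The distance was about 4.9 in the first image and 1.4 in the second, so they moved 3.5 units closer together.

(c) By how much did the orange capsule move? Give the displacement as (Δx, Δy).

(-2.4, 1.6)

The orange capsule was at about (3.9, 3.4) and moved to about (1.5, 5.0).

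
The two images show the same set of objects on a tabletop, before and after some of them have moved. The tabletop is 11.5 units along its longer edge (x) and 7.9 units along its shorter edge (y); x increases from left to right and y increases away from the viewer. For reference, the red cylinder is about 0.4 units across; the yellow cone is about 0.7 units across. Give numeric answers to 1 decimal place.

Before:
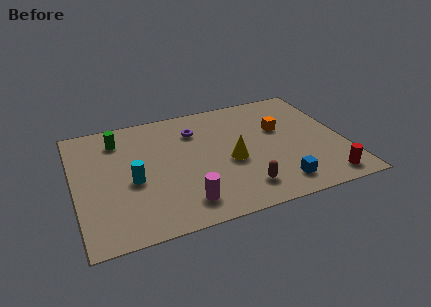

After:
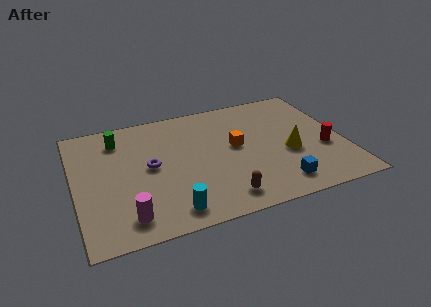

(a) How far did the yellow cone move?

2.5

The yellow cone moved from about (6.6, 3.4) to (9.1, 3.2), a distance of √(2.5² + 0.2²) ≈ 2.5.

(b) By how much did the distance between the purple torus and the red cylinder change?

+0.4

The distance was about 7.1 in the first image and 7.5 in the second, so they moved 0.4 units further apart.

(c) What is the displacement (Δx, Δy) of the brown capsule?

(-0.9, -0.3)

From the two frames, the brown capsule sits at roughly (6.9, 1.5) before and (6.0, 1.2) after.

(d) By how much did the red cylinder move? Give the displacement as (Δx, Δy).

(0.2, 2.0)

The red cylinder was at about (10.4, 1.0) and moved to about (10.6, 3.0).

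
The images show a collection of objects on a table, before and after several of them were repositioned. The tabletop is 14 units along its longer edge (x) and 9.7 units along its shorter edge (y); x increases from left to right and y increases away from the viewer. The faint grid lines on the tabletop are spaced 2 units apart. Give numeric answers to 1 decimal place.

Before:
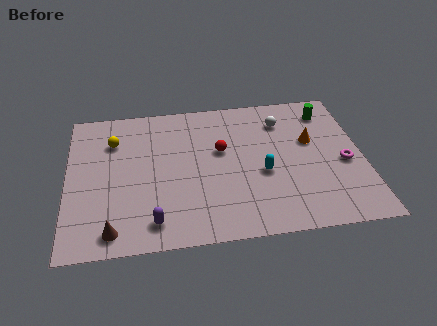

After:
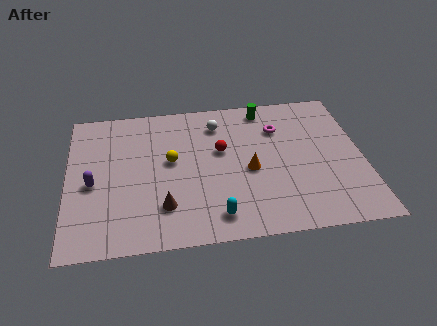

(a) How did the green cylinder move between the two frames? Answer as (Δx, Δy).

(-3.0, 0.6)

The green cylinder started near (12.5, 7.9) and ended near (9.5, 8.5).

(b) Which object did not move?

the red sphere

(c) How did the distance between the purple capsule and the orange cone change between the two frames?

-1.4

Before: roughly 8.8 units apart; after: 7.4. That's 1.4 units closer together.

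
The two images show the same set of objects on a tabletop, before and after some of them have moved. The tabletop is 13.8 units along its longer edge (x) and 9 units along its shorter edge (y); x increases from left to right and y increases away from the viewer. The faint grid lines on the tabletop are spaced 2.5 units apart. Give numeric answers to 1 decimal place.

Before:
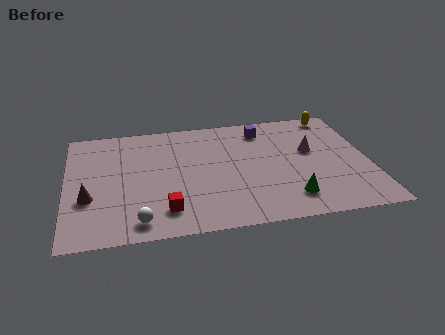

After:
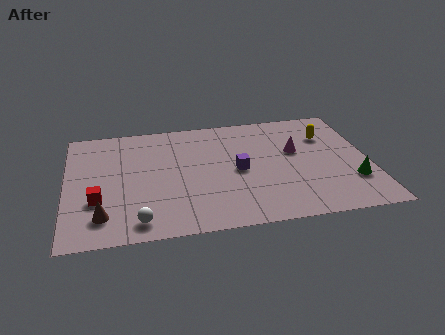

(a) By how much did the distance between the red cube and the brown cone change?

-2.5

The distance was about 3.7 in the first image and 1.2 in the second, so they moved 2.5 units closer together.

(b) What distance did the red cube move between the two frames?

3.2

From (4.4, 1.8) to (1.4, 3.0), the red cube covered √(3.0² + 1.2²) ≈ 3.2 units.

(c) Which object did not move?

the white sphere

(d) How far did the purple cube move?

3.4

The purple cube was near (9.1, 7.4) before and (7.8, 4.3) after, so it travelled √(1.3² + 3.1²) ≈ 3.4 units.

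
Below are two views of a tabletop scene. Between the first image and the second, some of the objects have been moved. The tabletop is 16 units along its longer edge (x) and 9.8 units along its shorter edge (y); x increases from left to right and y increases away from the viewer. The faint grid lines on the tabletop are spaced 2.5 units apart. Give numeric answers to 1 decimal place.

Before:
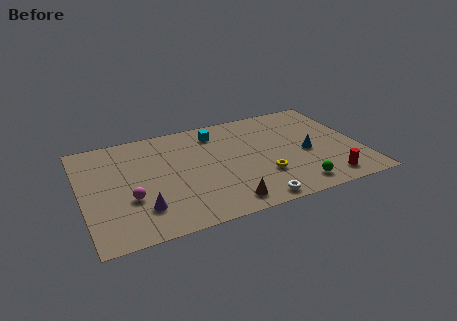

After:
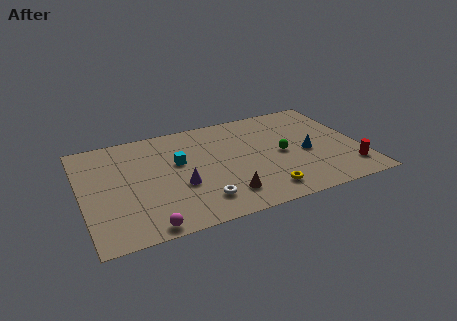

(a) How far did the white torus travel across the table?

3.1

From (9.4, 0.9) to (6.5, 2.0), the white torus covered √(2.9² + 1.1²) ≈ 3.1 units.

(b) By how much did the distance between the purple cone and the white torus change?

-4.4

The distance was about 6.4 in the first image and 2.0 in the second, so they moved 4.4 units closer together.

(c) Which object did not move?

the blue cone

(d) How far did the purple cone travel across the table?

2.6

The purple cone was near (3.2, 2.4) before and (5.5, 3.7) after, so it travelled √(2.3² + 1.3²) ≈ 2.6 units.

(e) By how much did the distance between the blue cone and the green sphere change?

-1.6

Before: roughly 3.1 units apart; after: 1.5. That's 1.6 units closer together.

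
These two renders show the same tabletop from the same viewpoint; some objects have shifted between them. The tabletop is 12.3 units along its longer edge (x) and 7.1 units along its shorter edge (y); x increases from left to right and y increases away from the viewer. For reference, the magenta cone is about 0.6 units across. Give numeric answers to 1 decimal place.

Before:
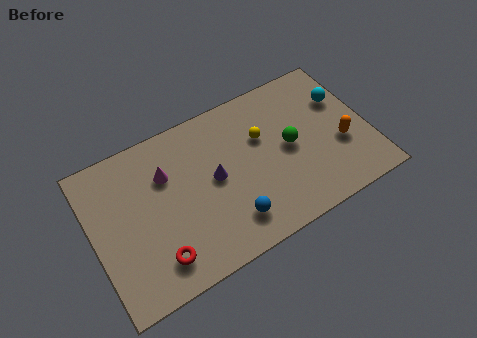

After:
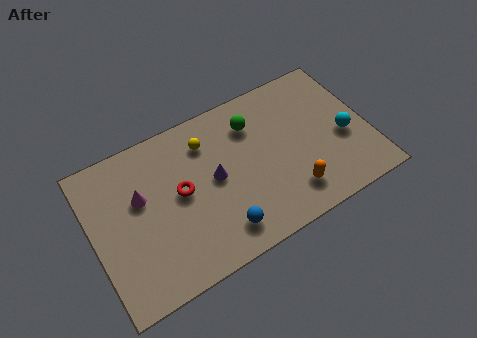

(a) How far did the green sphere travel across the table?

2.3

The green sphere was near (8.8, 3.6) before and (7.4, 5.4) after, so it travelled √(1.4² + 1.8²) ≈ 2.3 units.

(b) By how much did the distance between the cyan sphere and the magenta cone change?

+1.1

The distance was about 8.0 in the first image and 9.1 in the second, so they moved 1.1 units further apart.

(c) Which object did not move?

the purple cone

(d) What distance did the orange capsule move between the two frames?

2.8

The orange capsule moved from about (11.0, 2.7) to (8.5, 1.5), a distance of √(2.5² + 1.2²) ≈ 2.8.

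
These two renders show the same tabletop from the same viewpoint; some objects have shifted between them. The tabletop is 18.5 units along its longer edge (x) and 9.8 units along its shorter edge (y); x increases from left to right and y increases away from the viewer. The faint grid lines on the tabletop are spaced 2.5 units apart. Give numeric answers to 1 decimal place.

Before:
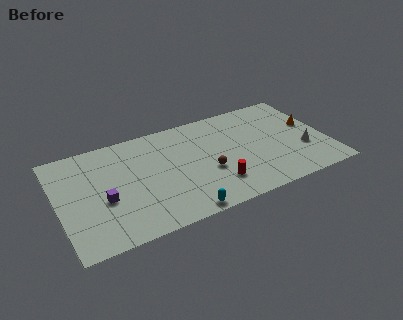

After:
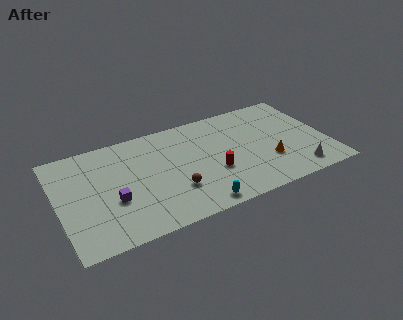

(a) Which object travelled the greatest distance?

the orange cone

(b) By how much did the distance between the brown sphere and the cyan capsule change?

-1.3

Before: roughly 3.7 units apart; after: 2.4. That's 1.3 units closer together.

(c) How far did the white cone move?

2.0

From (16.8, 3.4) to (16.1, 1.5), the white cone covered √(0.7² + 1.9²) ≈ 2.0 units.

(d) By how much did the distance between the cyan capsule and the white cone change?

-2.2

The distance was about 9.3 in the first image and 7.1 in the second, so they moved 2.2 units closer together.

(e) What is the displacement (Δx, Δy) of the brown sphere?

(-2.4, -0.8)

From the two frames, the brown sphere sits at roughly (10.1, 3.8) before and (7.7, 3.0) after.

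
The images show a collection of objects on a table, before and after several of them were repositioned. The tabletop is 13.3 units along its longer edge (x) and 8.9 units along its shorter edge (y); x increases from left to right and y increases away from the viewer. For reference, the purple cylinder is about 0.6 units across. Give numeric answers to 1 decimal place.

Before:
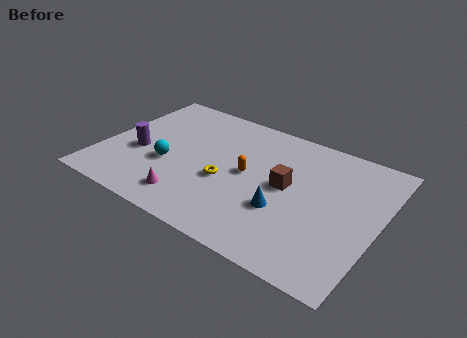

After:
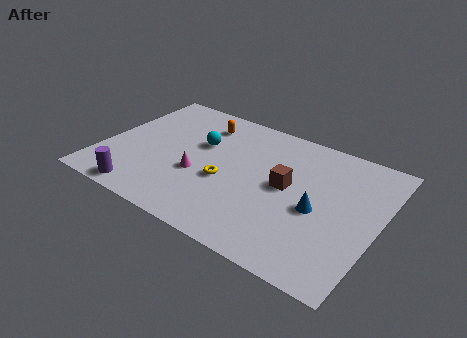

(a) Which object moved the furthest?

the orange capsule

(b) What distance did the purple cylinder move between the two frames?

2.8

The purple cylinder moved from about (1.8, 3.6) to (2.5, 0.9), a distance of √(0.7² + 2.7²) ≈ 2.8.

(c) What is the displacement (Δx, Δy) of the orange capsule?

(-2.7, 2.5)

From the two frames, the orange capsule sits at roughly (7.0, 4.6) before and (4.3, 7.1) after.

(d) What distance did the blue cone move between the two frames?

1.7

The blue cone was near (9.0, 3.1) before and (10.5, 3.9) after, so it travelled √(1.5² + 0.8²) ≈ 1.7 units.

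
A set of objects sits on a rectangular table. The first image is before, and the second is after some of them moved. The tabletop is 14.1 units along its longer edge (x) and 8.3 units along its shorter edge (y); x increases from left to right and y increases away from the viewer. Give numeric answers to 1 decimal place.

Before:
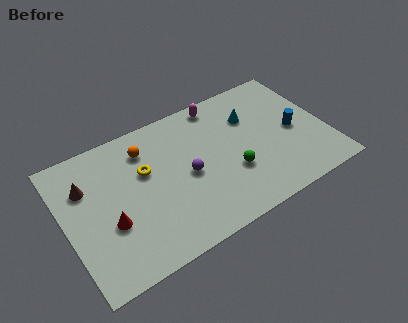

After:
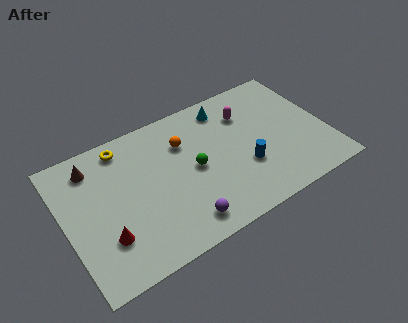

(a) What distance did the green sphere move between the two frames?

2.2

The green sphere moved from about (8.8, 2.9) to (6.9, 4.1), a distance of √(1.9² + 1.2²) ≈ 2.2.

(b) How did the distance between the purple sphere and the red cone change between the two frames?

-0.3

The distance was about 4.4 in the first image and 4.1 in the second, so they moved 0.3 units closer together.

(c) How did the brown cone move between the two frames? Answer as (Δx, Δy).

(0.5, 1.0)

The brown cone was at about (1.3, 5.8) and moved to about (1.8, 6.8).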